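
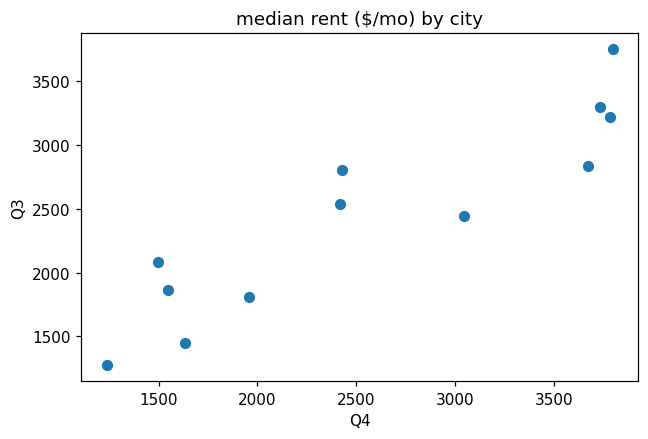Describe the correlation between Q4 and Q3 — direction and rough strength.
Points are positively correlated; strong (|r| ≈ 0.9).

positive, strong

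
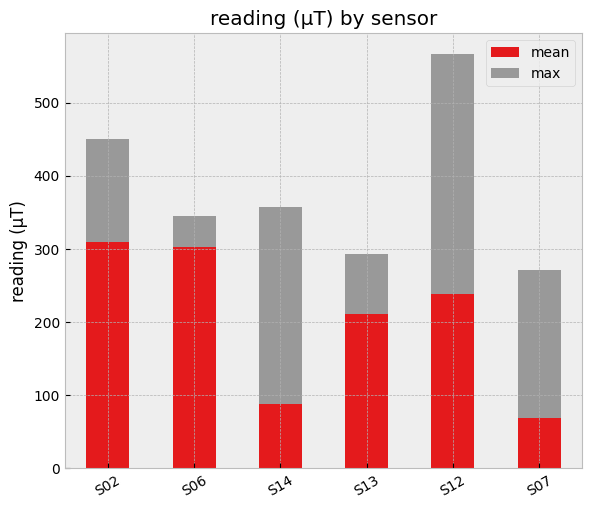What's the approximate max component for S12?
max top ≈ 550, bottom ≈ 250; segment ≈ 300.

≈ 300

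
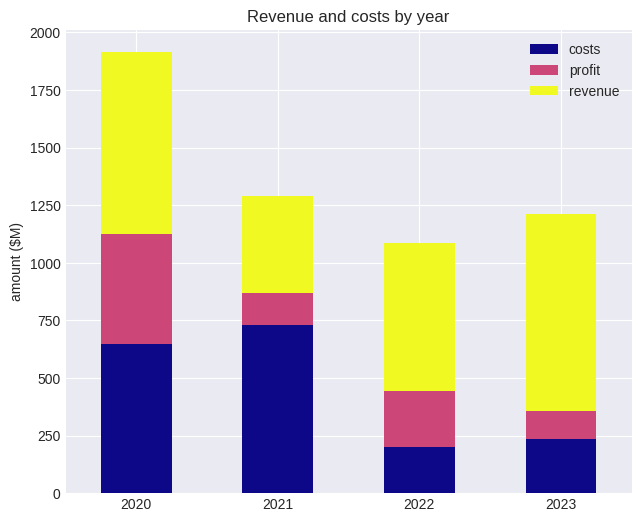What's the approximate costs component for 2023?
≈ 200

costs top ≈ 200, bottom ≈ 0; segment ≈ 200.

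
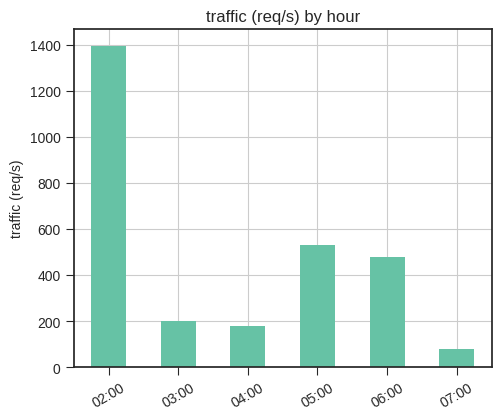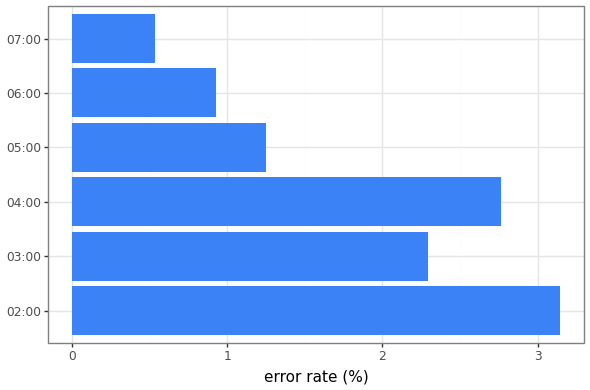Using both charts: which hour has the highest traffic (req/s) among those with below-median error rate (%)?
Chart 2 median error rate (%) ≈ 2; below-median hours: 05:00, 06:00, 07:00. Among those, 05:00 has the highest traffic (req/s) (≈ 600).

05:00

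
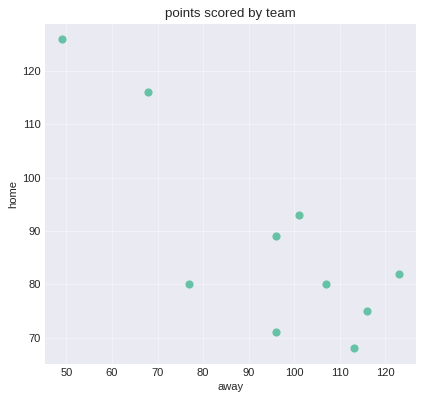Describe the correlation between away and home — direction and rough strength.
negative, strong

Points are negatively correlated; strong (|r| ≈ 0.8).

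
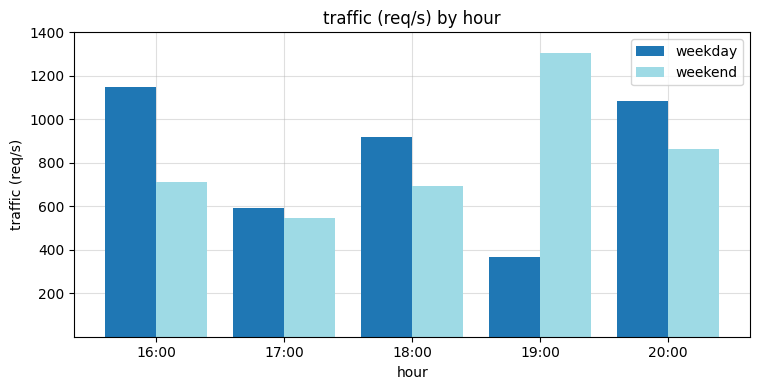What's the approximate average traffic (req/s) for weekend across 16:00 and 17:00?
(800 + 600) / 2 ≈ 700.

≈ 700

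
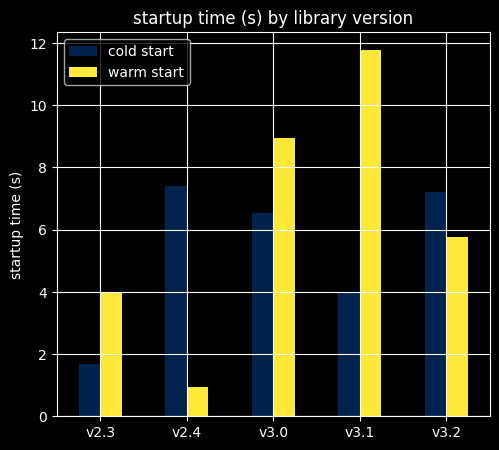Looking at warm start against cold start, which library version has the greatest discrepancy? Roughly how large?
v3.1, ≈ 8 s

v3.1: warm start ≈ 12, cold start ≈ 4 → gap ≈ 8. Next-largest (v2.4) is only ≈ 6.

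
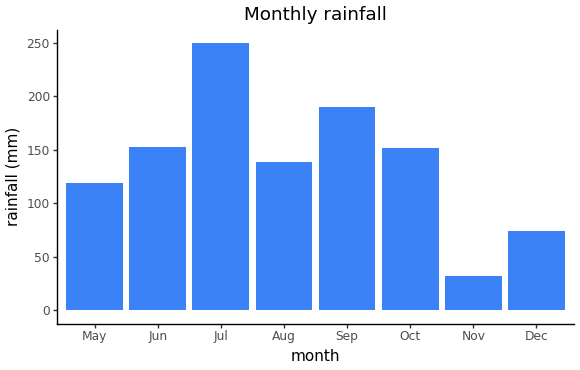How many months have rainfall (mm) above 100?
Above 100: May, Jun, Jul, Aug, Sep, Oct.

6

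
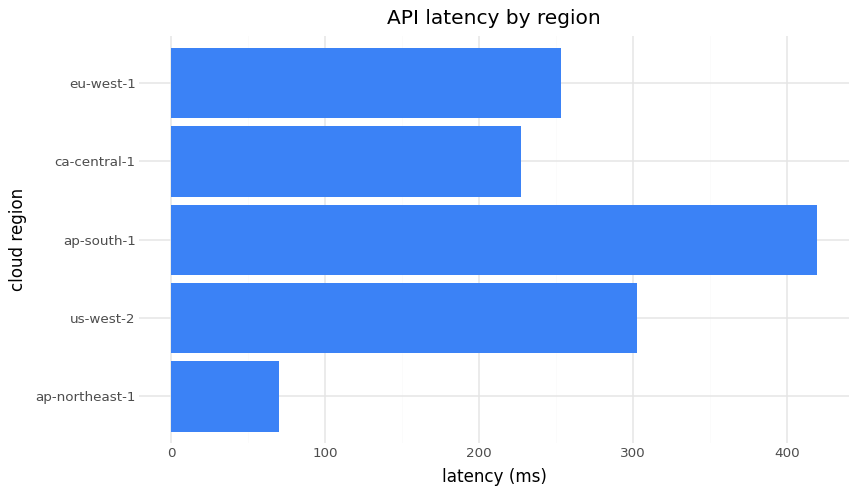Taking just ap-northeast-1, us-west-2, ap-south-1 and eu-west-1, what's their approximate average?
≈ 250

(50 + 300 + 400 + 250) / 4 ≈ 250.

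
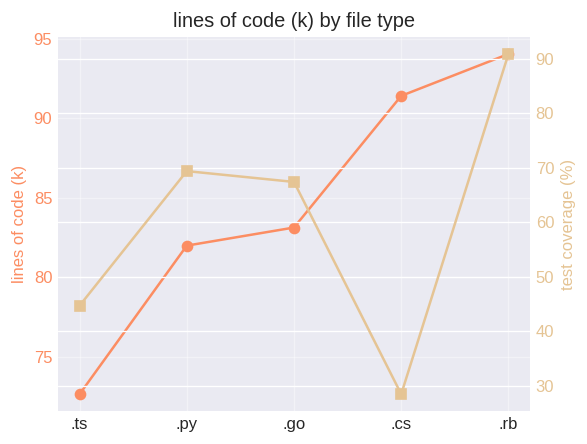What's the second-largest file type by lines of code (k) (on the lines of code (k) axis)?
.cs

Top 3 (on the lines of code (k) axis): .rb ≈ 94, .cs ≈ 92, .go ≈ 84.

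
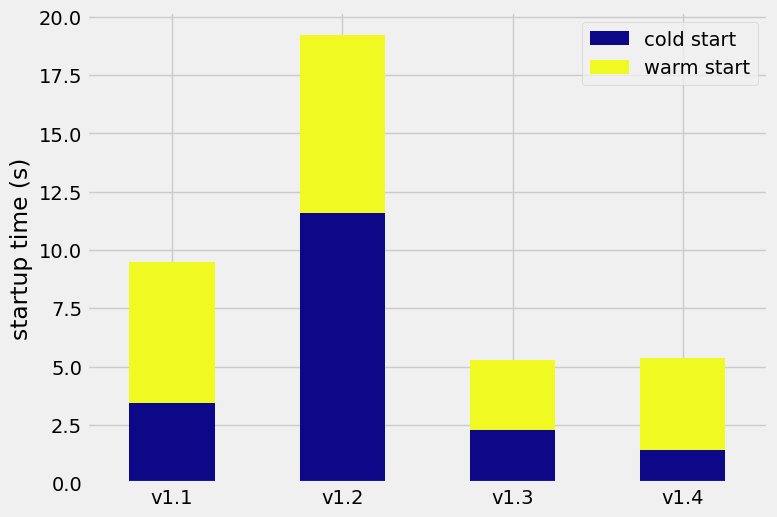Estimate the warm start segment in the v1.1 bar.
≈ 6

warm start top ≈ 10, bottom ≈ 4; segment ≈ 6.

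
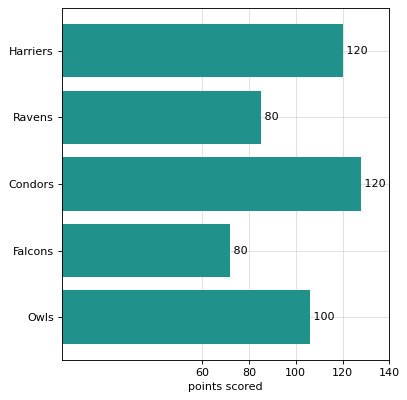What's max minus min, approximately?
Max Condors ≈ 120, min Falcons ≈ 80; range ≈ 40.

≈ 40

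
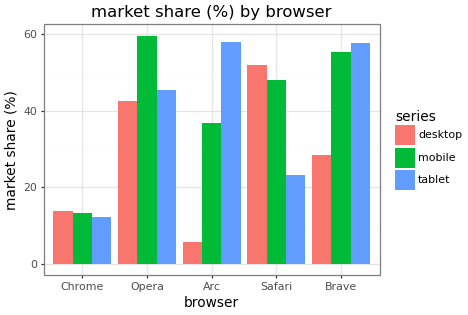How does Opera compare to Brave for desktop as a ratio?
Opera ≈ 45, Brave ≈ 30; 45/30 ≈ 1.5.

≈ 1.5×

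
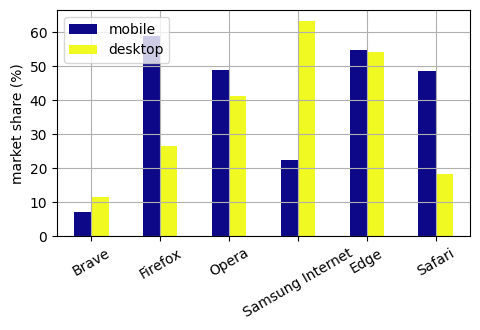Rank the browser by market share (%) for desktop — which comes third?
Top 4 for desktop: Samsung Internet ≈ 60, Edge ≈ 50, Opera ≈ 40, Firefox ≈ 30.

Opera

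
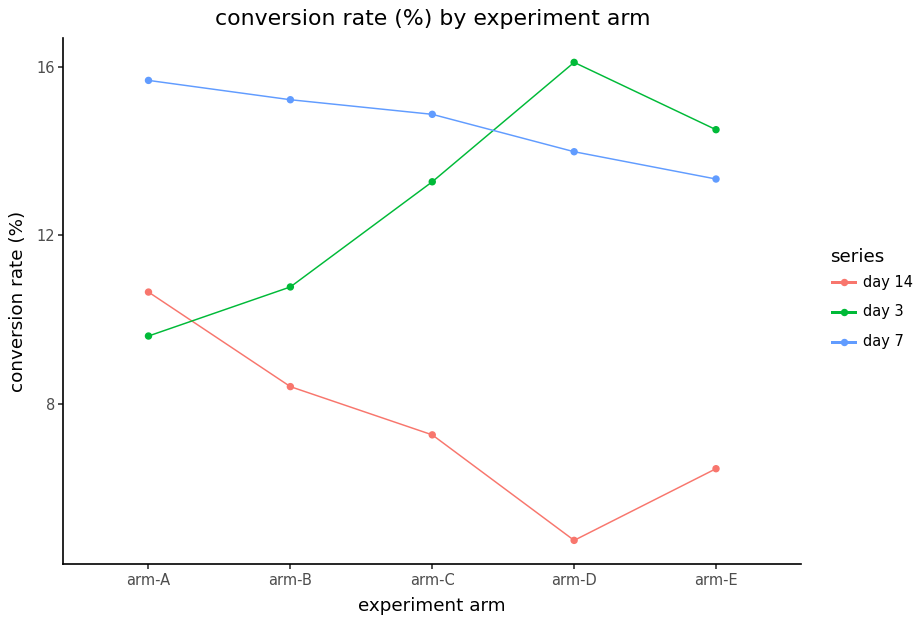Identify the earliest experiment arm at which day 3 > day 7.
arm-C: day 3 ≈ 13 vs day 7 ≈ 15 (not yet); arm-D: day 3 ≈ 16 vs day 7 ≈ 14 (first crossover).

arm-D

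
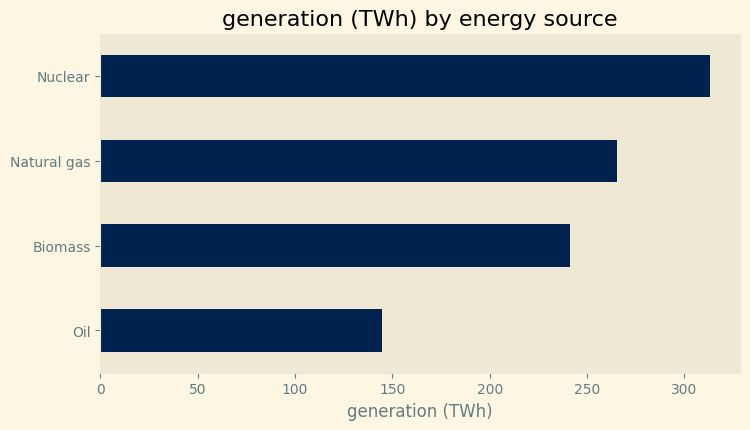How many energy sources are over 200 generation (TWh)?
3

Above 200: Biomass, Natural gas, Nuclear.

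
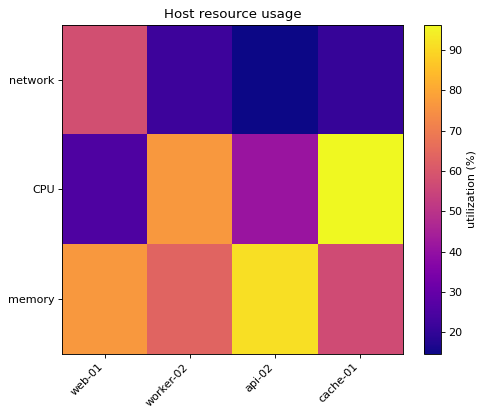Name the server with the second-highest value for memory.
Top 3 for memory: api-02 ≈ 90, web-01 ≈ 80, worker-02 ≈ 60.

web-01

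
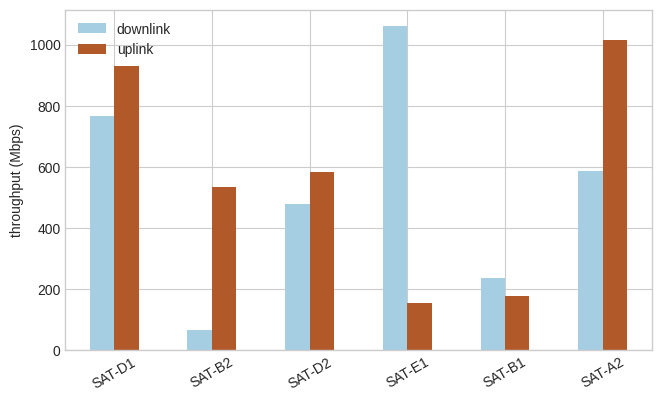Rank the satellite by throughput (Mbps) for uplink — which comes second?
Top 3 for uplink: SAT-A2 ≈ 1000, SAT-D1 ≈ 900, SAT-D2 ≈ 600.

SAT-D1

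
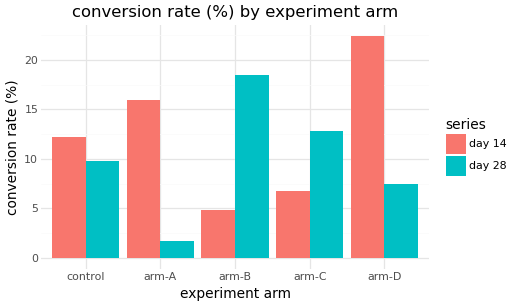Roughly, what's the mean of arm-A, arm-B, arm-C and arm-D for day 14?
≈ 12

(16 + 4 + 6 + 22) / 4 ≈ 12.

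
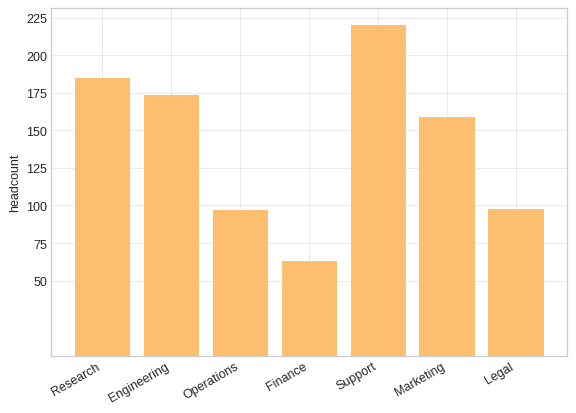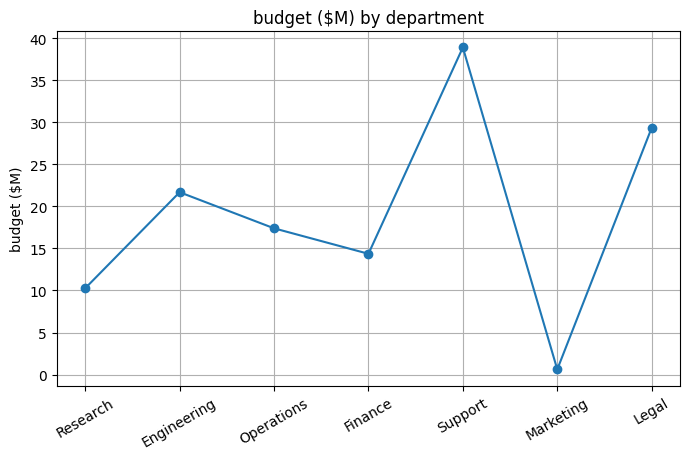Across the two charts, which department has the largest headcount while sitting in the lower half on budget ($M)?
Chart 2 median budget ($M) ≈ 15; below-median departments: Research, Finance, Marketing. Among those, Research has the highest headcount (≈ 175).

Research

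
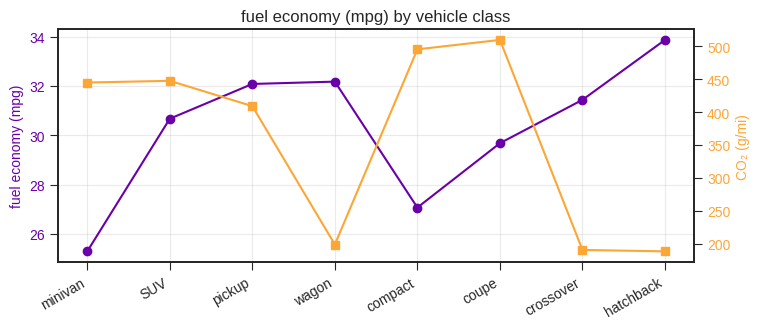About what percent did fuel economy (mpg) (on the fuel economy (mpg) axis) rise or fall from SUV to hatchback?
≈ +9.7%

SUV ≈ 31, hatchback ≈ 34; (34 − 31) / 31 ≈ +9.7%.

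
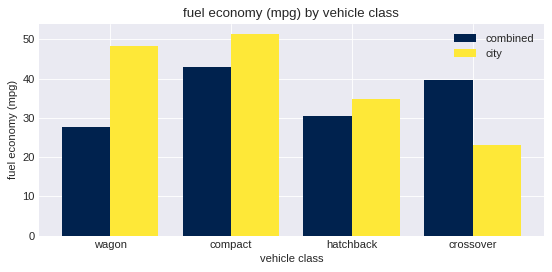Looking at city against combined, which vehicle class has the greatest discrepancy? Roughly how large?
wagon, ≈ 20 mpg

wagon: city ≈ 50, combined ≈ 30 → gap ≈ 20. Next-largest (crossover) is only ≈ 15.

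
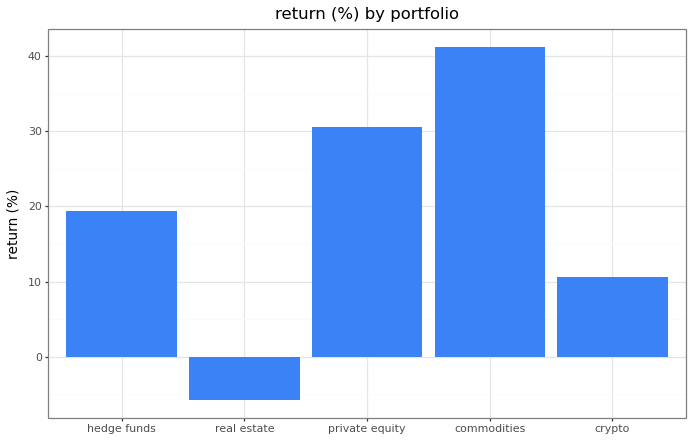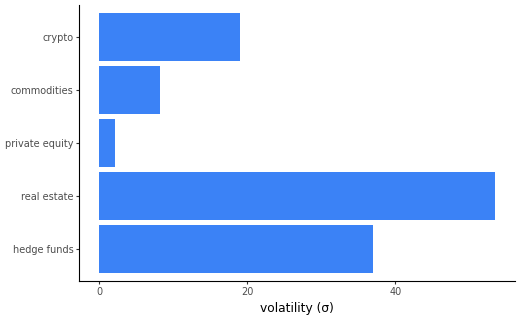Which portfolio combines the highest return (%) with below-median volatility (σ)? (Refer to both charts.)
Chart 2 median volatility (σ) ≈ 20; below-median portfolios: private equity, commodities. Among those, commodities has the highest return (%) (≈ 40).

commodities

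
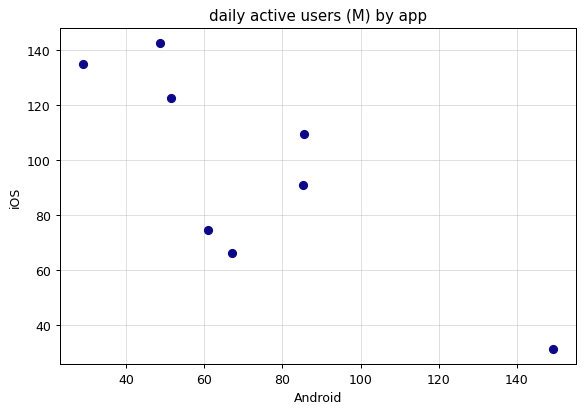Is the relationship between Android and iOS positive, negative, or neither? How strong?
Points are negatively correlated; strong (|r| ≈ 0.8).

negative, strong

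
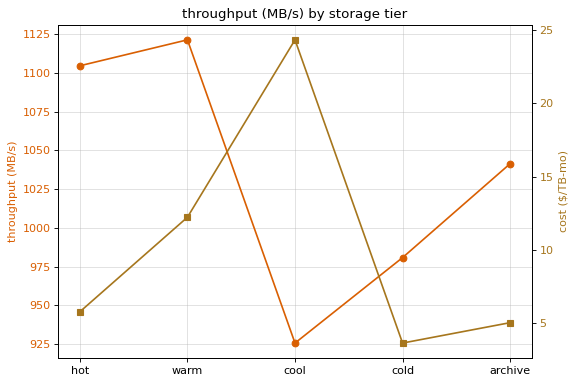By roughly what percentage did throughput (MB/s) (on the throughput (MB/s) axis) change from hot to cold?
hot ≈ 1100, cold ≈ 980; (980 − 1100) / 1100 ≈ -10.9%.

≈ -10.9%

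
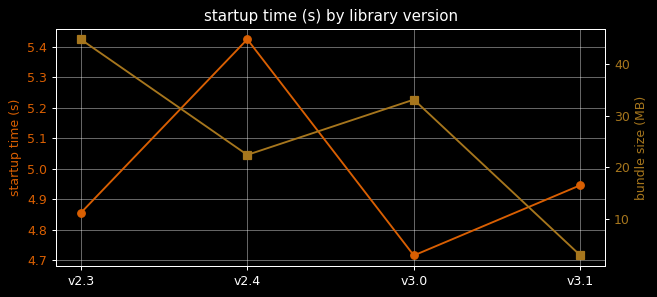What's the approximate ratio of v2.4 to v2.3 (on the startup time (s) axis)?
v2.4 ≈ 5.4, v2.3 ≈ 4.9; 5.4/4.9 ≈ 1.1.

≈ 1.1×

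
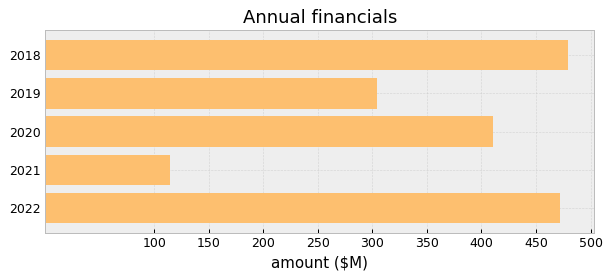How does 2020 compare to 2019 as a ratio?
≈ 1.33×

2020 ≈ 400, 2019 ≈ 300; 400/300 ≈ 1.33.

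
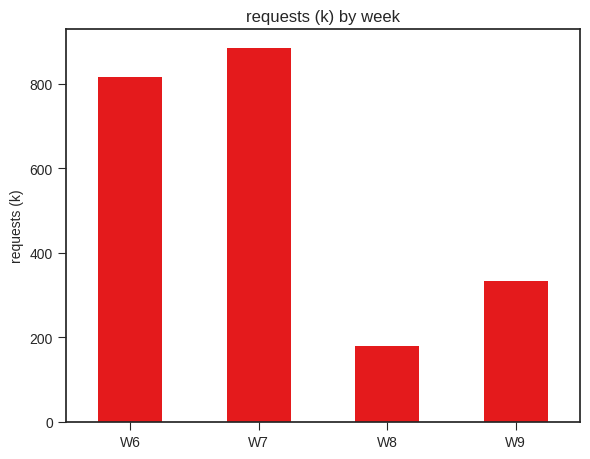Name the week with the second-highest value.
Top 3: W7 ≈ 900, W6 ≈ 800, W9 ≈ 300.

W6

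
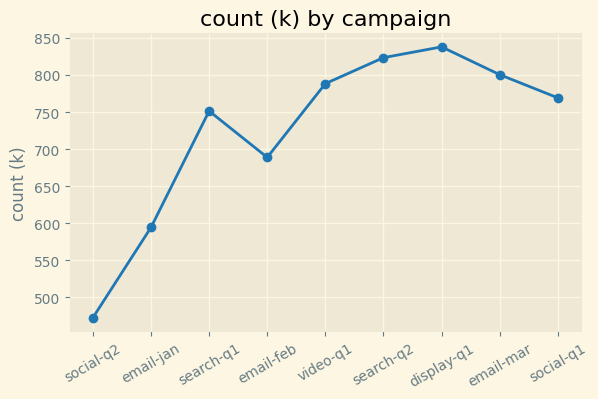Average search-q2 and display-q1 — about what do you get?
≈ 825

(800 + 850) / 2 ≈ 825.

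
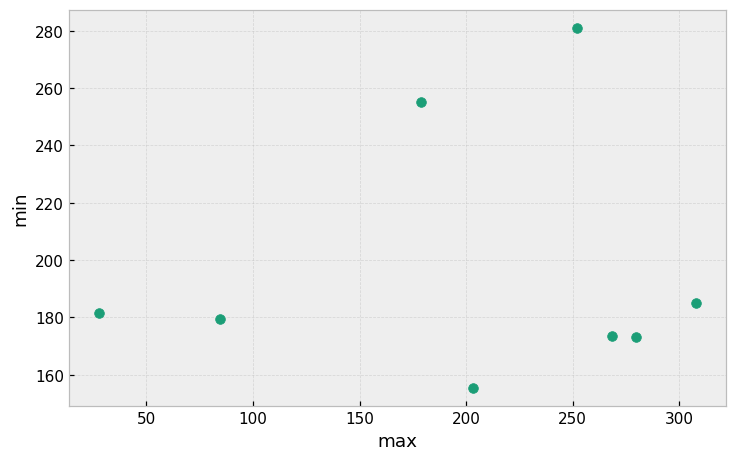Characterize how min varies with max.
no clear correlation

Points are roughly uncorrelated; weak (|r| ≈ 0.1).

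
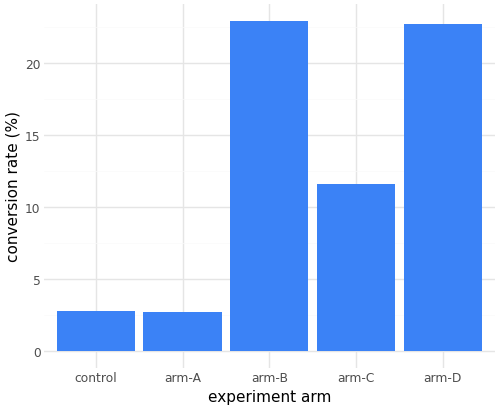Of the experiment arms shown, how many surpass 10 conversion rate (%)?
Above 10: arm-B, arm-C, arm-D.

3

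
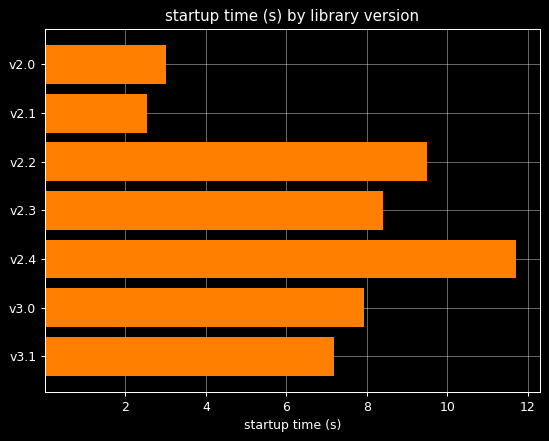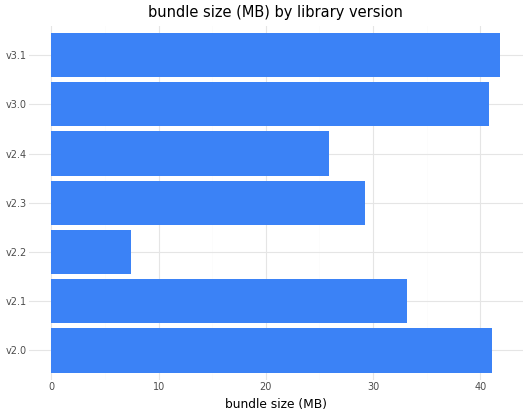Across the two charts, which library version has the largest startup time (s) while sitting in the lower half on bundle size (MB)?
Chart 2 median bundle size (MB) ≈ 35; below-median library versions: v2.2, v2.3, v2.4. Among those, v2.4 has the highest startup time (s) (≈ 12).

v2.4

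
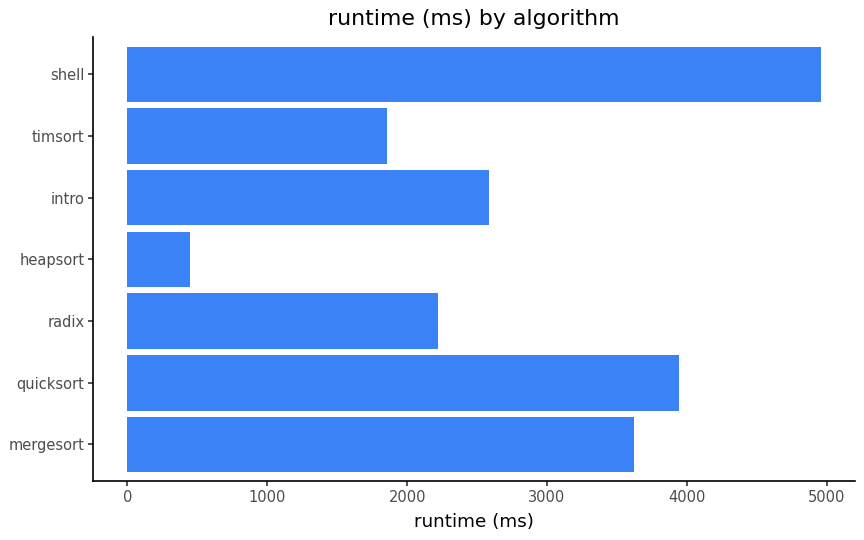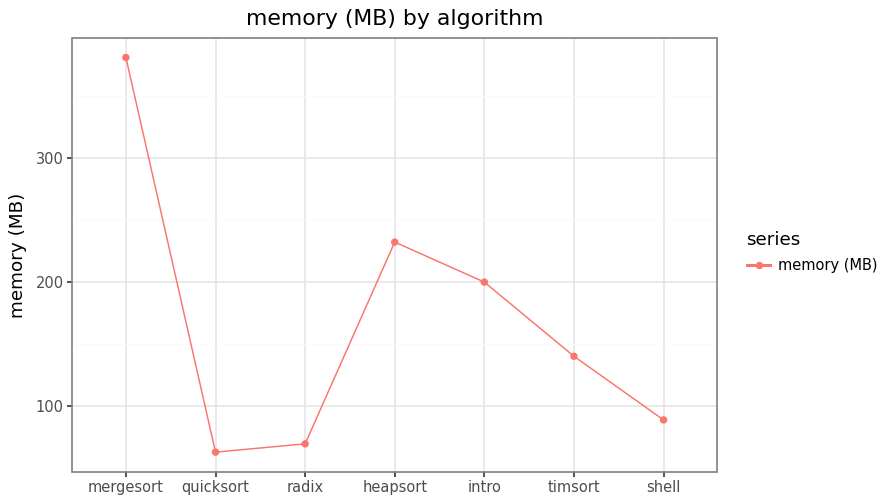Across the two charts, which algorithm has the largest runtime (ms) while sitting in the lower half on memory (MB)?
shell

Chart 2 median memory (MB) ≈ 150; below-median algorithms: quicksort, radix, shell. Among those, shell has the highest runtime (ms) (≈ 5000).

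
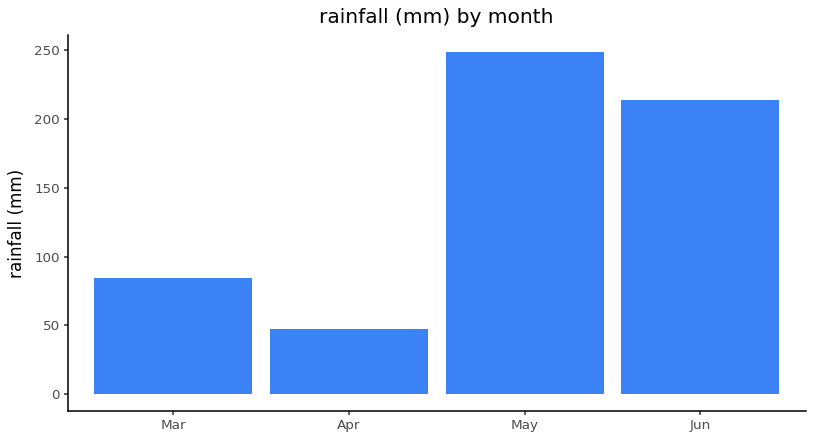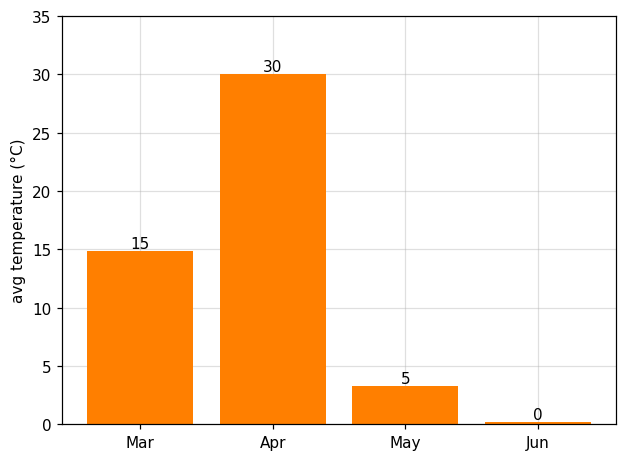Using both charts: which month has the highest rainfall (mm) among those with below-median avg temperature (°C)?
May

Chart 2 median avg temperature (°C) ≈ 10; below-median months: May, Jun. Among those, May has the highest rainfall (mm) (≈ 250).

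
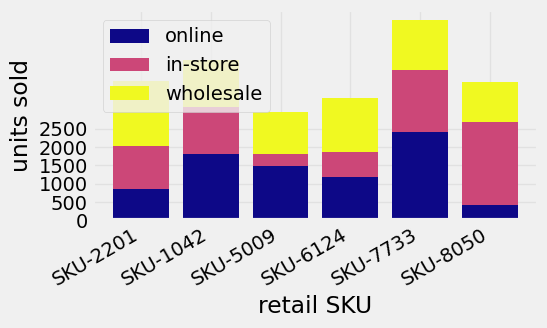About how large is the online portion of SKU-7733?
≈ 2500

online top ≈ 2500, bottom ≈ 0; segment ≈ 2500.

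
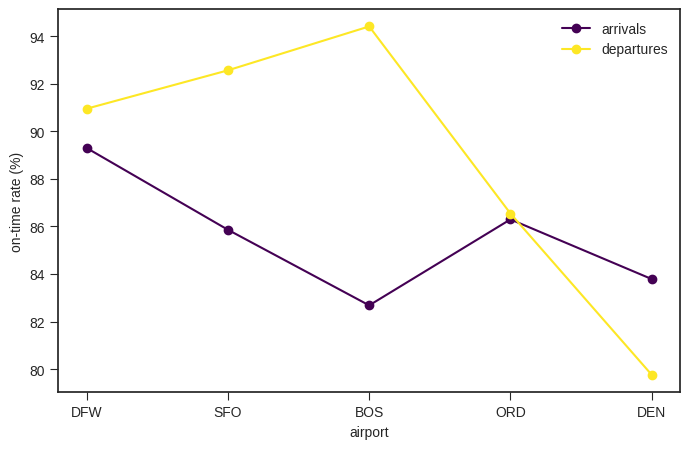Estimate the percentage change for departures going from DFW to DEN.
≈ -11.1%

DFW ≈ 90, DEN ≈ 80; (80 − 90) / 90 ≈ -11.1%.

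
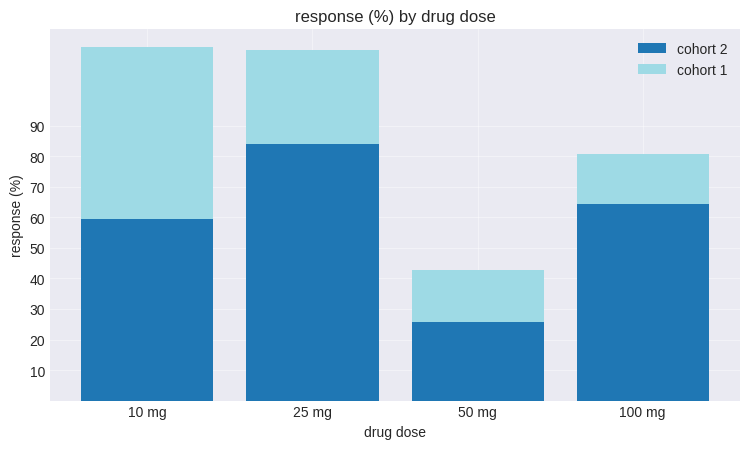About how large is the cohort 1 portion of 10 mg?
cohort 1 top ≈ 120, bottom ≈ 60; segment ≈ 60.

≈ 60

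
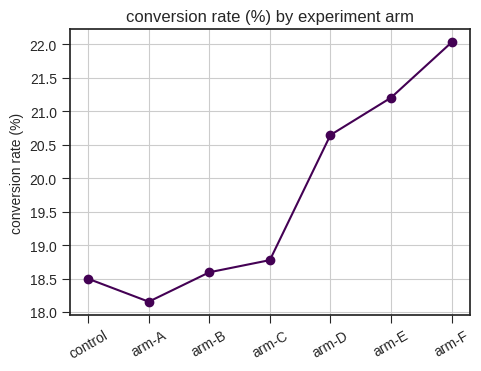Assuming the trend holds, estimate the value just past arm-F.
≈ 22.75

Last three: 20.5, 21.0, 22.0 → slope ≈ 0.75/step → next ≈ 22.75.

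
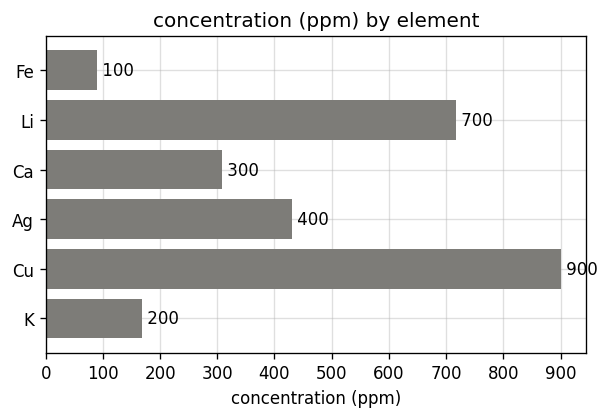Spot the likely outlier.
Cu ≈ 900; the rest sit between ≈ 100 and ≈ 700.

Cu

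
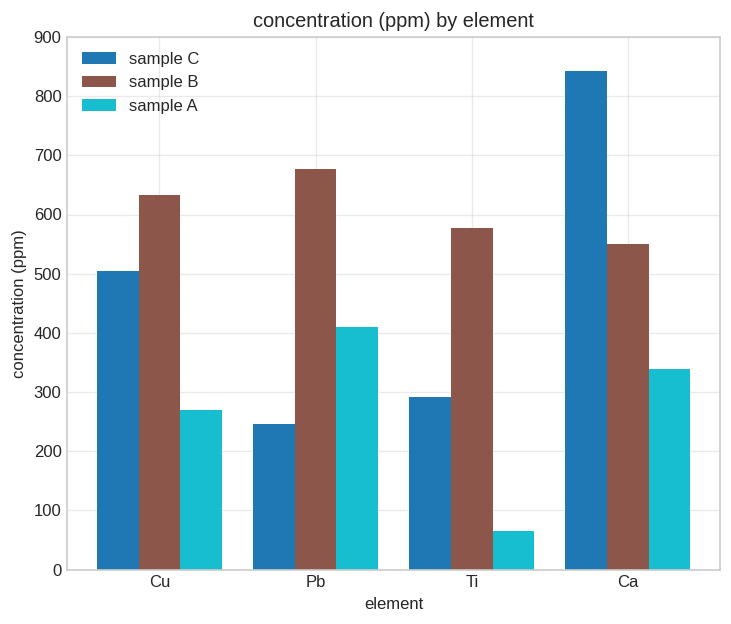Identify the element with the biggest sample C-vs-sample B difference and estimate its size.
Pb: sample C ≈ 200, sample B ≈ 700 → gap ≈ 500. Next-largest (Ca) is only ≈ 200.

Pb, ≈ 500 ppm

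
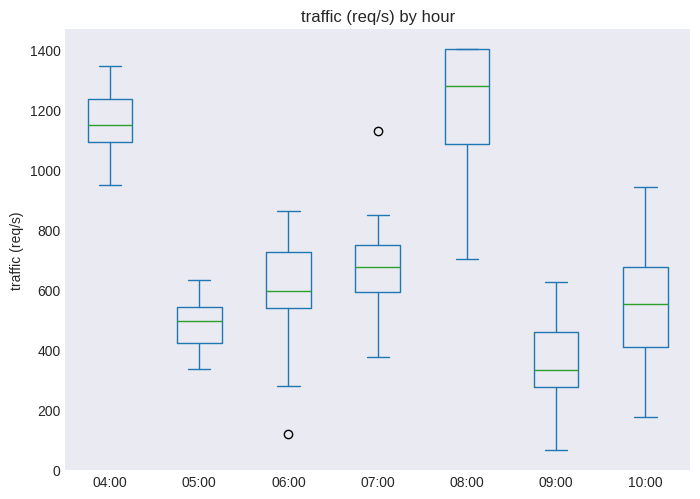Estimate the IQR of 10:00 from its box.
≈ 300

Q3 ≈ 700, Q1 ≈ 400; IQR ≈ 300.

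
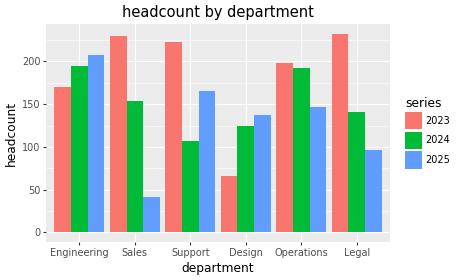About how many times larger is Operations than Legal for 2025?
Operations ≈ 140, Legal ≈ 100; 140/100 ≈ 1.4.

≈ 1.4×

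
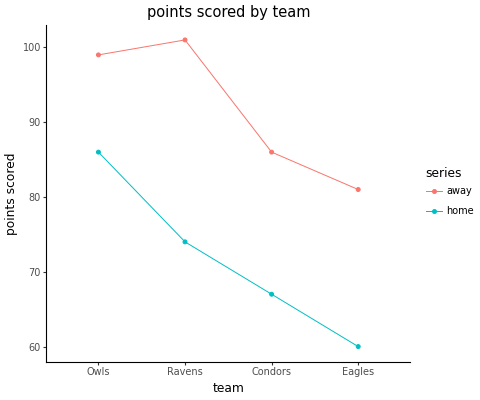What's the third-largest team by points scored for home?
Top 4 for home: Owls ≈ 85, Ravens ≈ 75, Condors ≈ 65, Eagles ≈ 60.

Condors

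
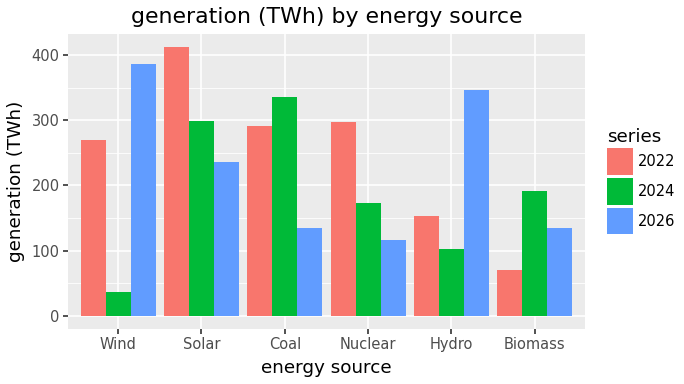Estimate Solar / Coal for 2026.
≈ 1.67×

Solar ≈ 250, Coal ≈ 150; 250/150 ≈ 1.67.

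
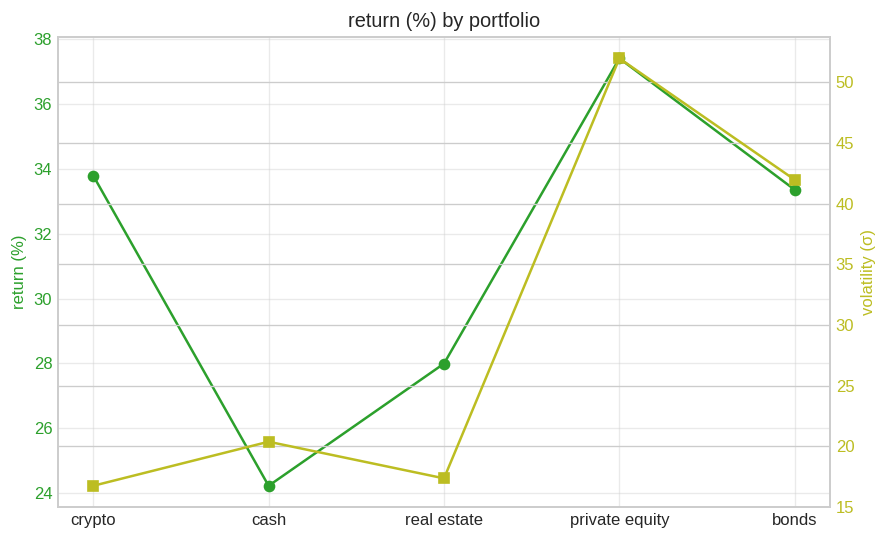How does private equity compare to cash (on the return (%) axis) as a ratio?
private equity ≈ 38, cash ≈ 24; 38/24 ≈ 1.58.

≈ 1.58×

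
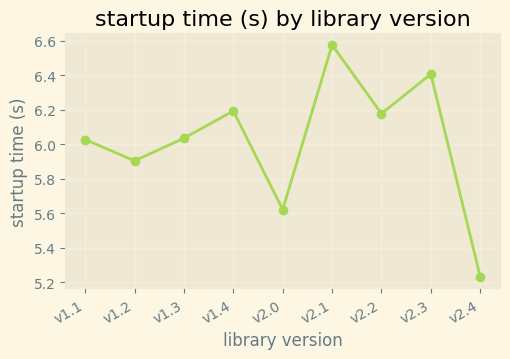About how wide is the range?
≈ 1.4

Max v2.1 ≈ 6.6, min v2.4 ≈ 5.2; range ≈ 1.4.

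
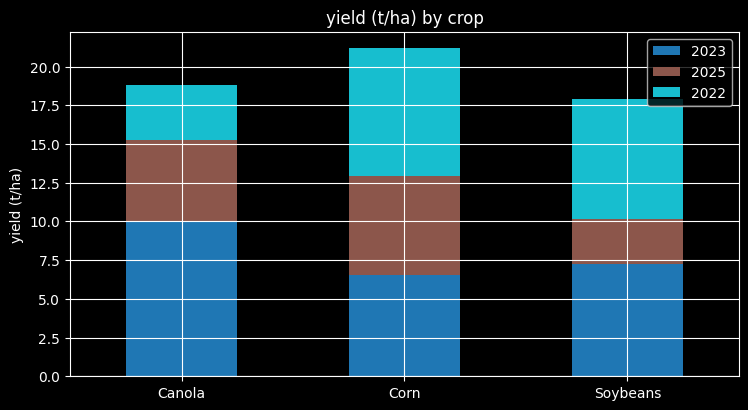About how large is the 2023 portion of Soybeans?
2023 top ≈ 8, bottom ≈ 0; segment ≈ 8.

≈ 8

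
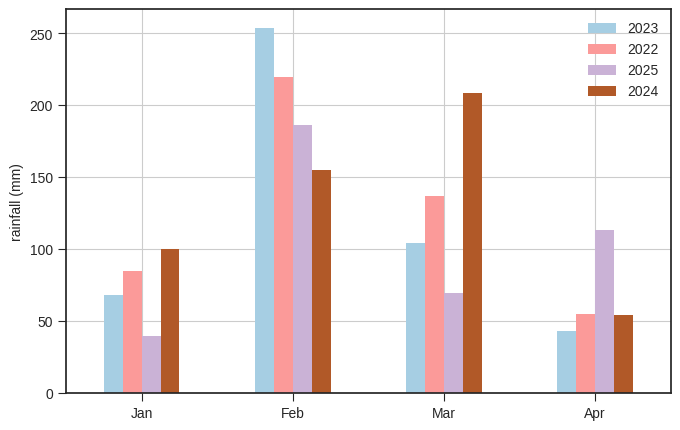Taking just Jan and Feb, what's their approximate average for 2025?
(50 + 175) / 2 ≈ 112.

≈ 112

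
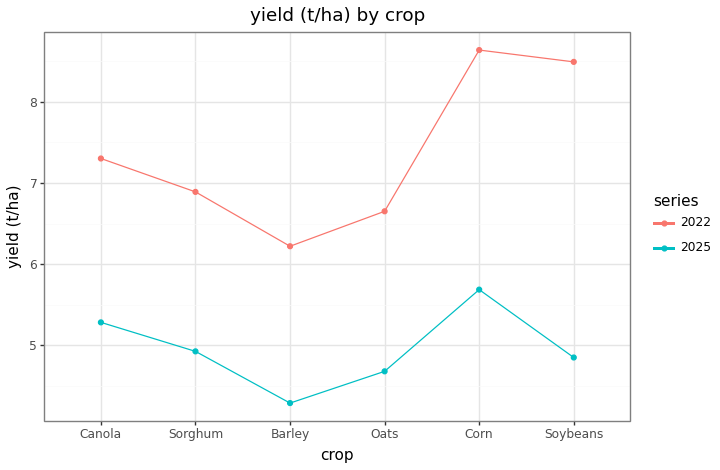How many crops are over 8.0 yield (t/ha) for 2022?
Above 8.0: Corn, Soybeans.

2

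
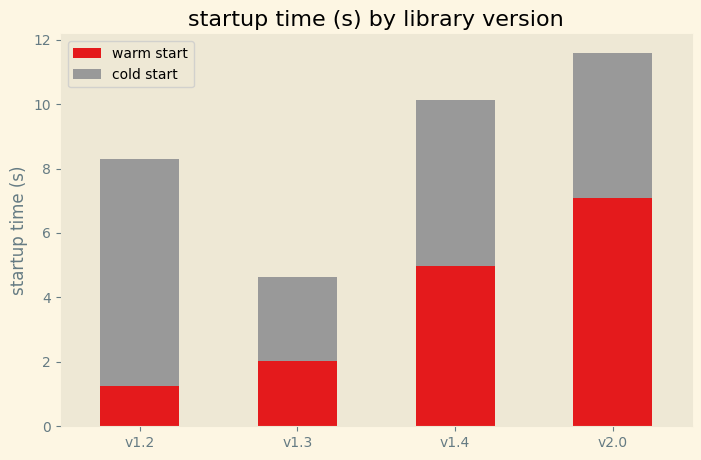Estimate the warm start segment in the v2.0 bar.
≈ 7

warm start top ≈ 7, bottom ≈ 0; segment ≈ 7.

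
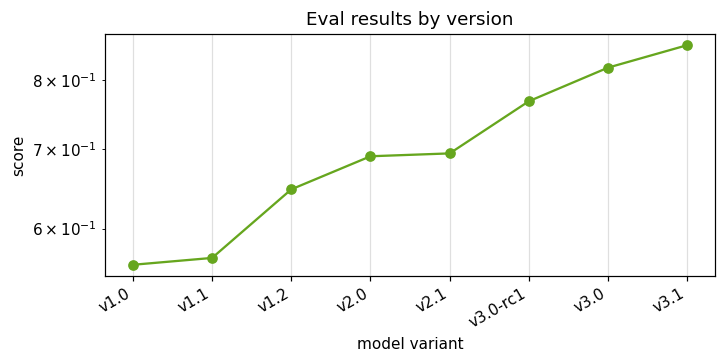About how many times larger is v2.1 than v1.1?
v2.1 ≈ 0.70, v1.1 ≈ 0.55; 0.70/0.55 ≈ 1.27.

≈ 1.27×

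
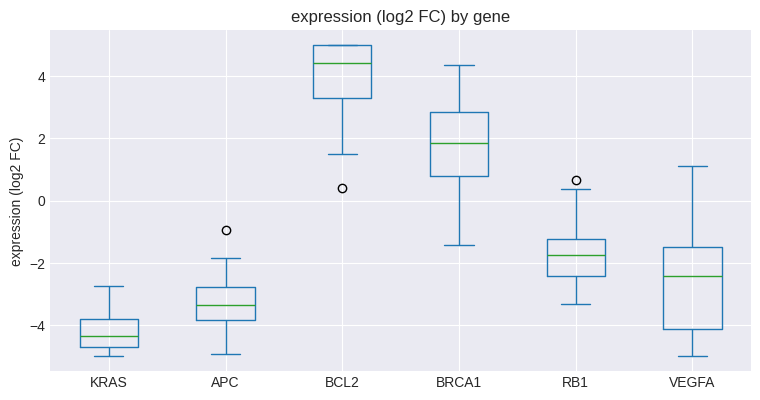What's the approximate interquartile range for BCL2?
Q3 ≈ 5, Q1 ≈ 3; IQR ≈ 2.

≈ 2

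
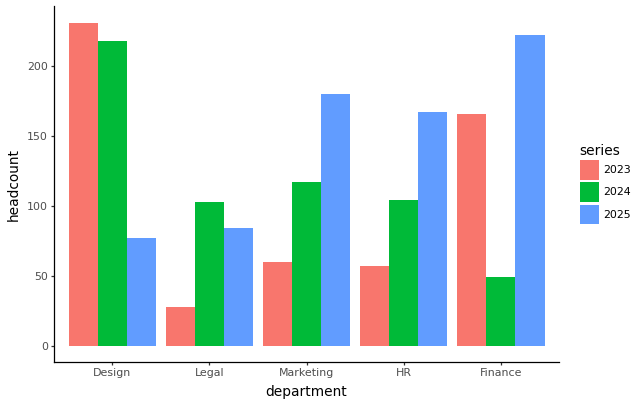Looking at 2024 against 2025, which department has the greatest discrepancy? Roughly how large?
Finance, ≈ 180

Finance: 2024 ≈ 40, 2025 ≈ 220 → gap ≈ 180. Next-largest (Design) is only ≈ 140.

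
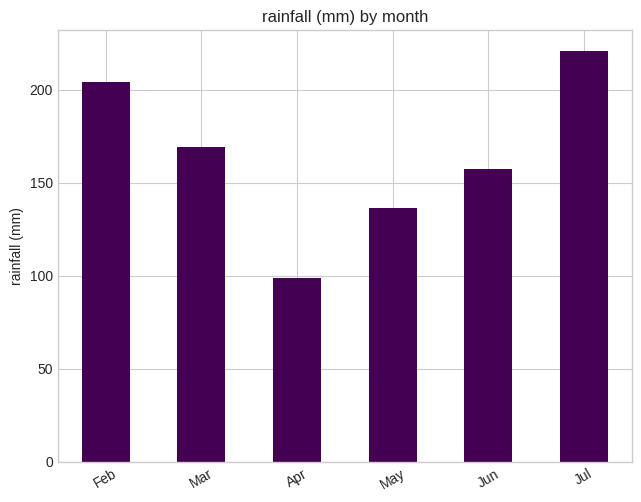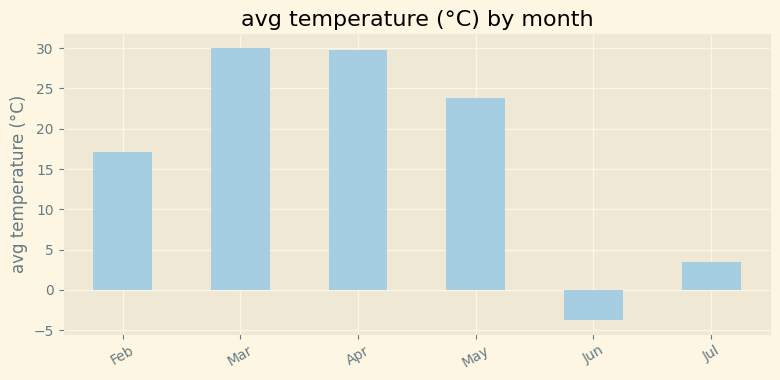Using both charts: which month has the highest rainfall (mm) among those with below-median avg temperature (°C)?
Jul

Chart 2 median avg temperature (°C) ≈ 20; below-median months: Feb, Jun, Jul. Among those, Jul has the highest rainfall (mm) (≈ 225).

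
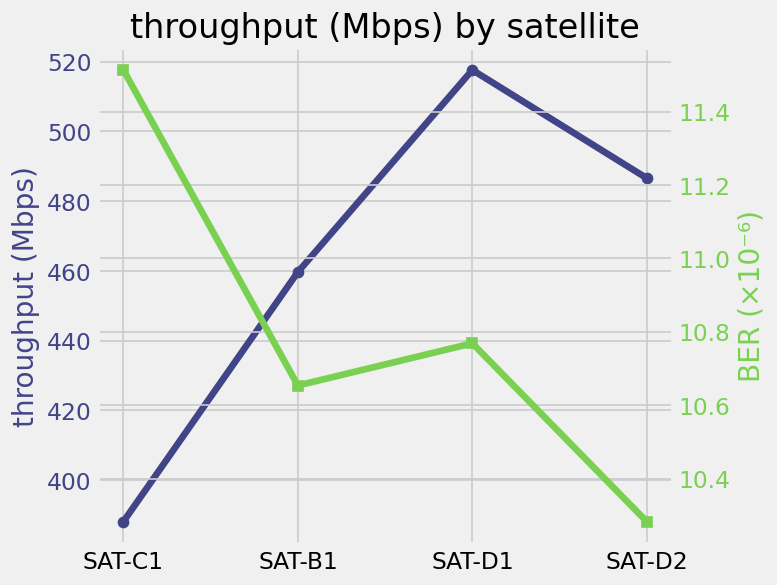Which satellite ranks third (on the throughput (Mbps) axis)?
Top 4 (on the throughput (Mbps) axis): SAT-D1 ≈ 520, SAT-D2 ≈ 480, SAT-B1 ≈ 460, SAT-C1 ≈ 380.

SAT-B1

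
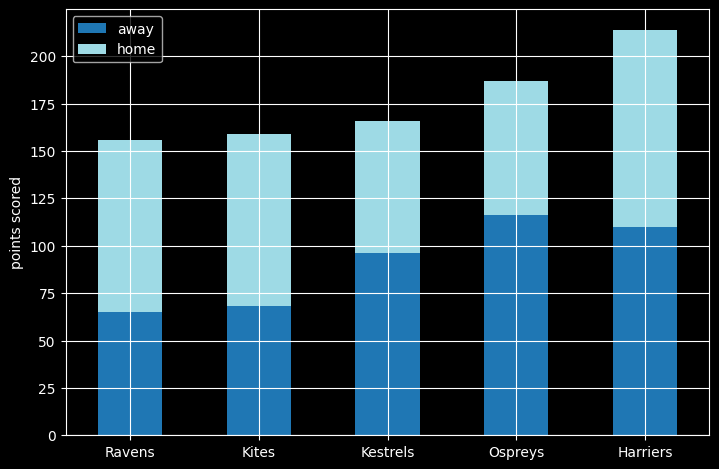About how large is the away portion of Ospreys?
≈ 120

away top ≈ 120, bottom ≈ 0; segment ≈ 120.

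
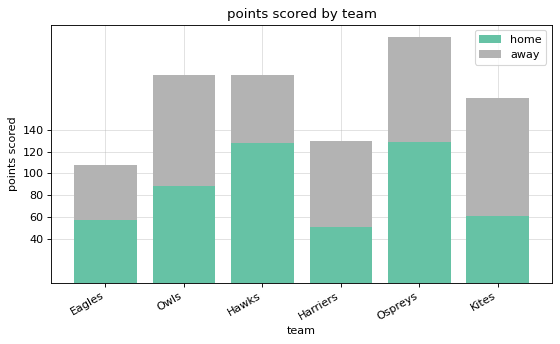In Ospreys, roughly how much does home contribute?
home top ≈ 120, bottom ≈ 0; segment ≈ 120.

≈ 120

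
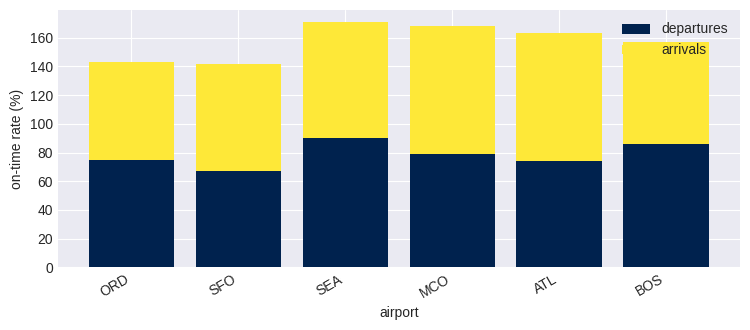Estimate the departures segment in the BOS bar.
departures top ≈ 80, bottom ≈ 0; segment ≈ 80.

≈ 80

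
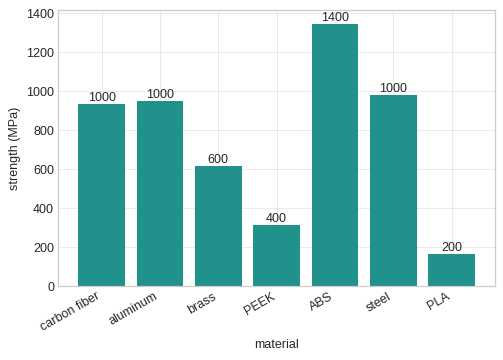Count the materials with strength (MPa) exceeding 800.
4

Above 800: carbon fiber, aluminum, ABS, steel.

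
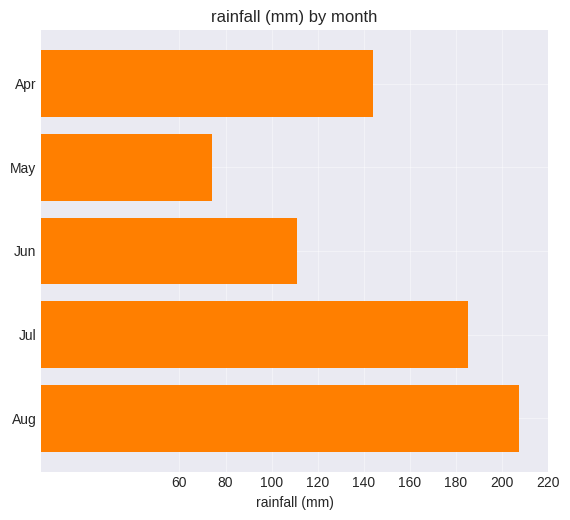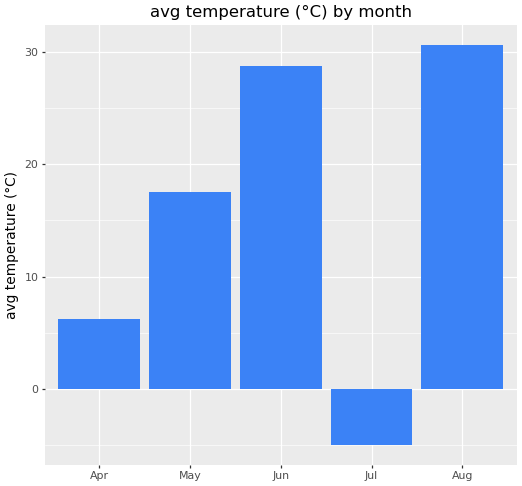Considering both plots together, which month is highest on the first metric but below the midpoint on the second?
Jul

Chart 2 median avg temperature (°C) ≈ 20; below-median months: Apr, Jul. Among those, Jul has the highest rainfall (mm) (≈ 180).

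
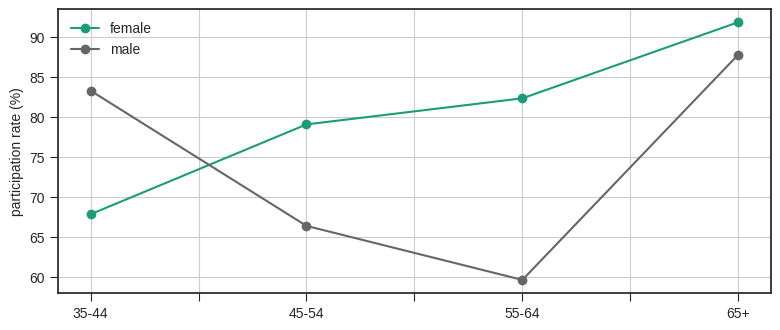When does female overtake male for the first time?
45-54

35-44: female ≈ 70 vs male ≈ 85 (not yet); 45-54: female ≈ 80 vs male ≈ 65 (first crossover).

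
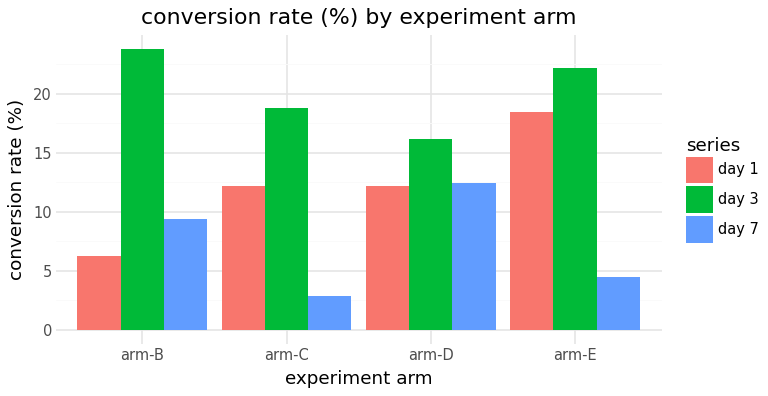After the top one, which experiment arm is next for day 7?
arm-B

Top 3 for day 7: arm-D ≈ 12, arm-B ≈ 10, arm-E ≈ 4.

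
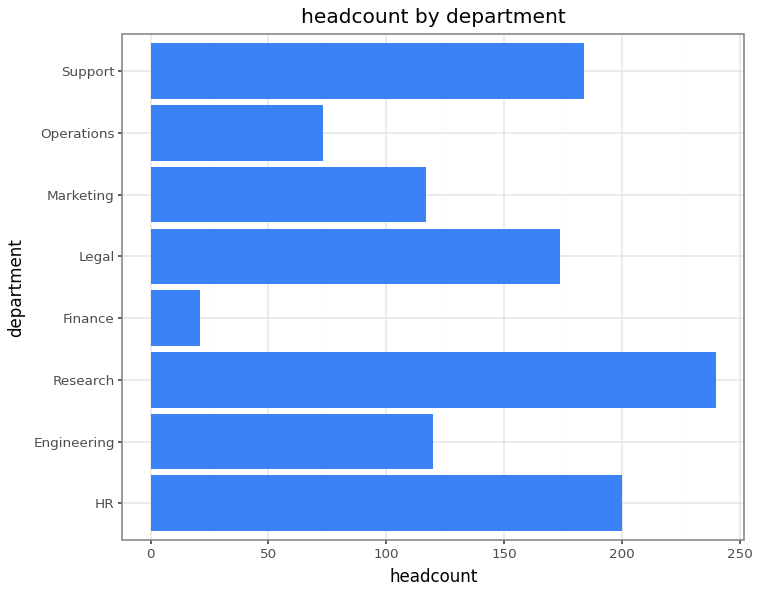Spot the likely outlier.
Finance

Finance ≈ 20; the rest sit between ≈ 80 and ≈ 240.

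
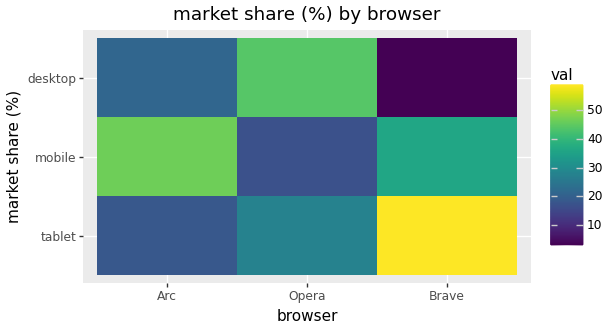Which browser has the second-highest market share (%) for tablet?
Opera

Top 3 for tablet: Brave ≈ 60, Opera ≈ 30, Arc ≈ 20.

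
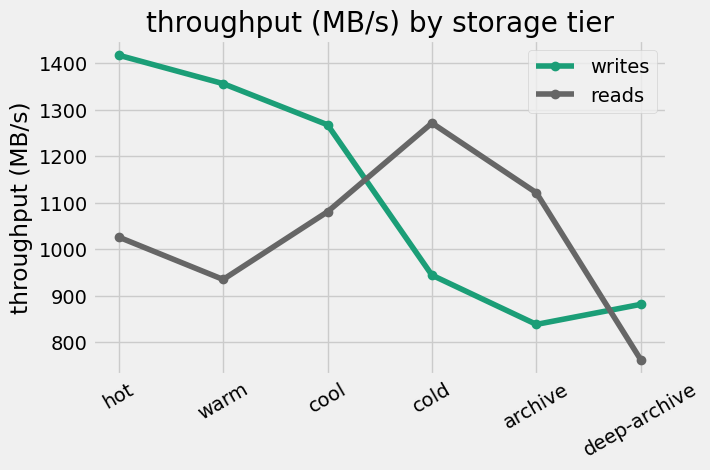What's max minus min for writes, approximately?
Max hot ≈ 1400, min archive ≈ 800; range ≈ 600.

≈ 600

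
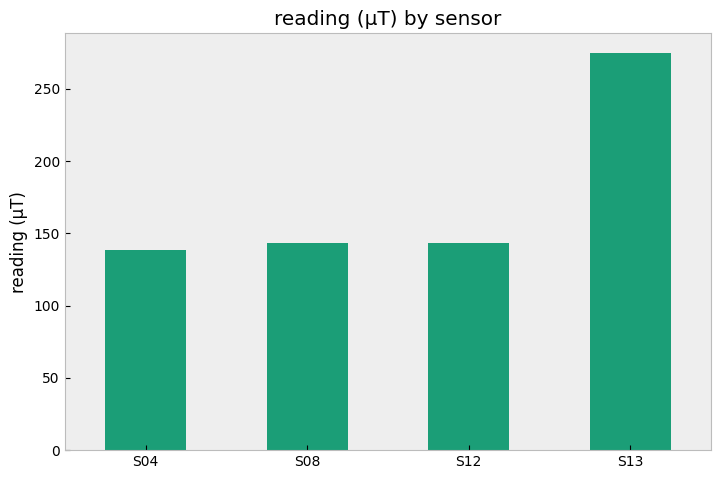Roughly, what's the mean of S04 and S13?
(150 + 275) / 2 ≈ 212.

≈ 212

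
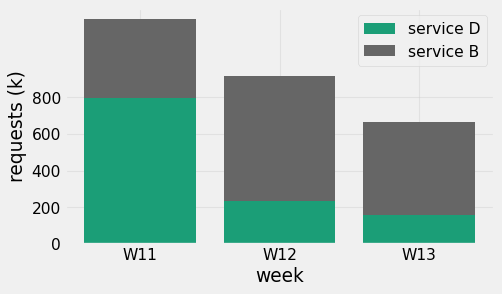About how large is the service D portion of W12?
service D top ≈ 200, bottom ≈ 0; segment ≈ 200.

≈ 200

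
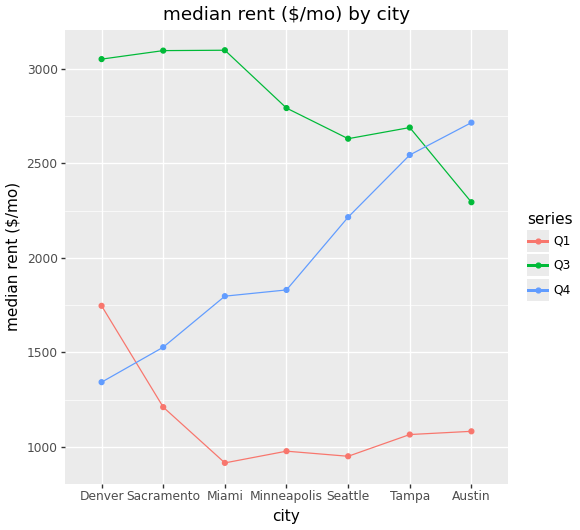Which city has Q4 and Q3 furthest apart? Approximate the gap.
Denver, ≈ 1600 $/mo

Denver: Q4 ≈ 1400, Q3 ≈ 3000 → gap ≈ 1600. Next-largest (Sacramento) is only ≈ 1400.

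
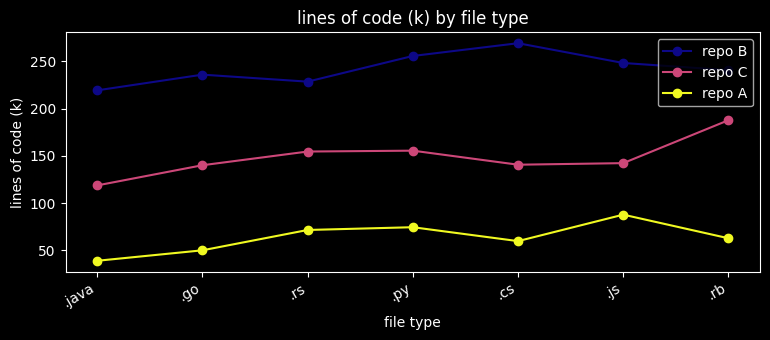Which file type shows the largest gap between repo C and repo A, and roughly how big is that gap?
.rb: repo C ≈ 180, repo A ≈ 60 → gap ≈ 120. Next-largest (.go) is only ≈ 100.

.rb, ≈ 120 k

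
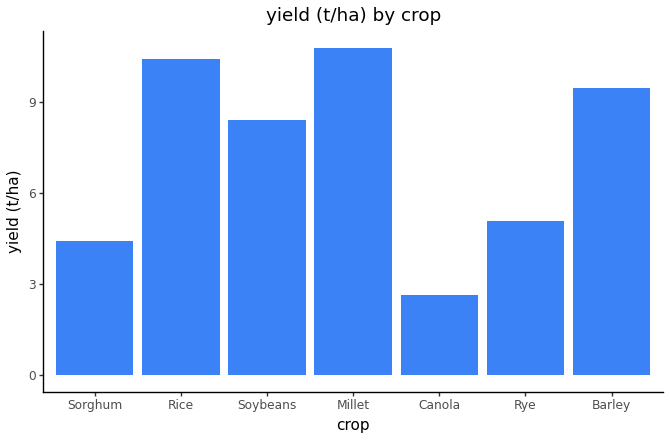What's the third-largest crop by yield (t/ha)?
Top 4: Millet ≈ 11, Rice ≈ 10, Barley ≈ 9, Soybeans ≈ 8.

Barley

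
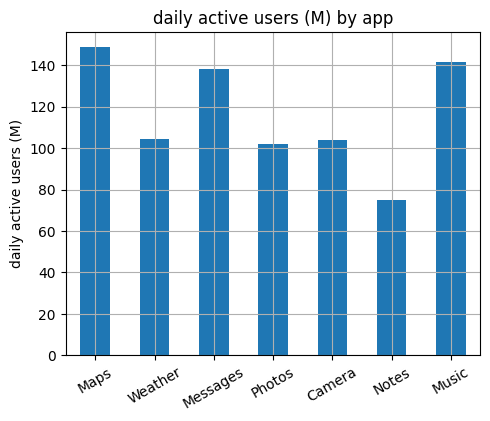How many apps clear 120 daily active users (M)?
Above 120: Maps, Messages, Music.

3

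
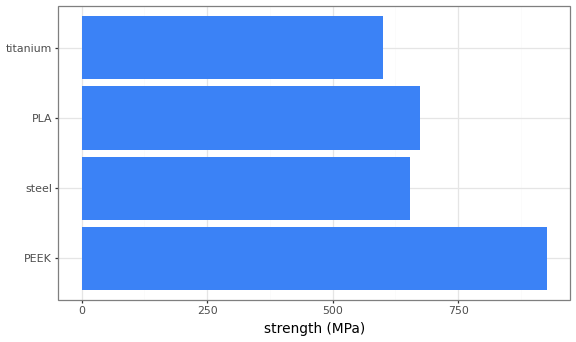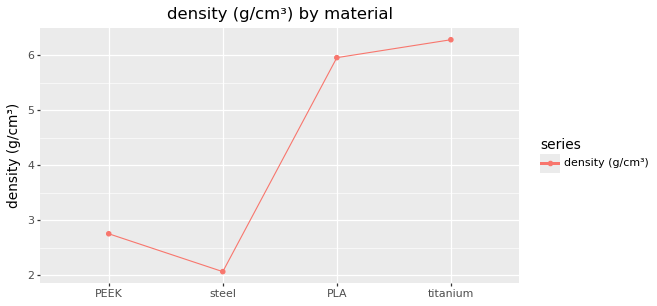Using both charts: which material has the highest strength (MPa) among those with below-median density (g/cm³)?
PEEK

Chart 2 median density (g/cm³) ≈ 4; below-median materials: PEEK, steel. Among those, PEEK has the highest strength (MPa) (≈ 900).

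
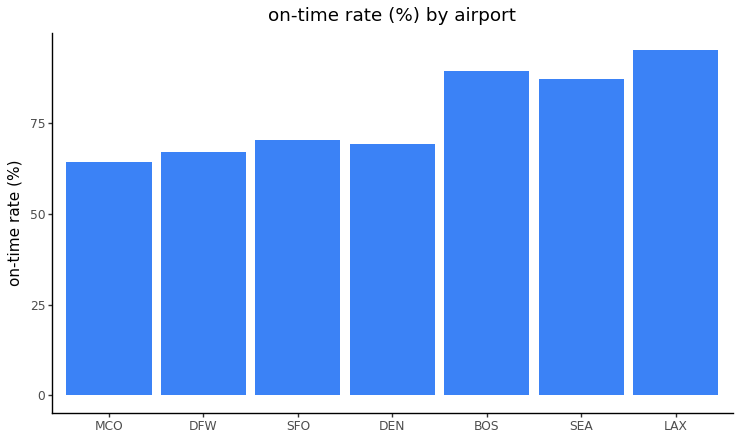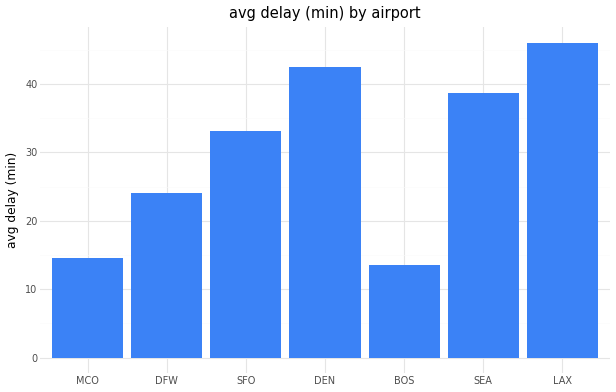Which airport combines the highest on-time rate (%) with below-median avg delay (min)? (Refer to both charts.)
Chart 2 median avg delay (min) ≈ 35; below-median airports: MCO, DFW, BOS. Among those, BOS has the highest on-time rate (%) (≈ 90).

BOS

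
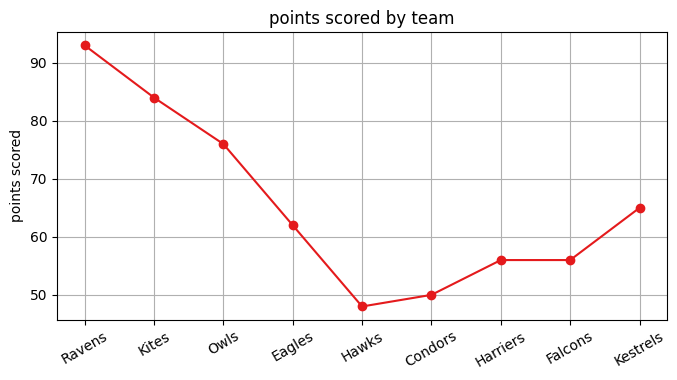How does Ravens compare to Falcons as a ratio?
Ravens ≈ 95, Falcons ≈ 55; 95/55 ≈ 1.73.

≈ 1.73×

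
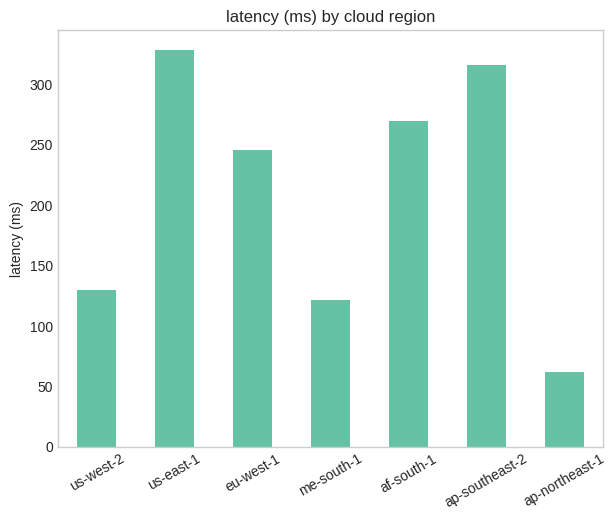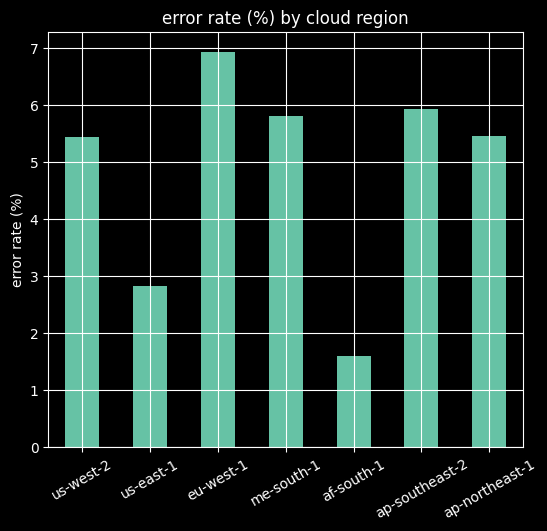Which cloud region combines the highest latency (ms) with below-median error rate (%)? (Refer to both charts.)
Chart 2 median error rate (%) ≈ 5; below-median cloud regions: us-west-2, us-east-1, af-south-1. Among those, us-east-1 has the highest latency (ms) (≈ 350).

us-east-1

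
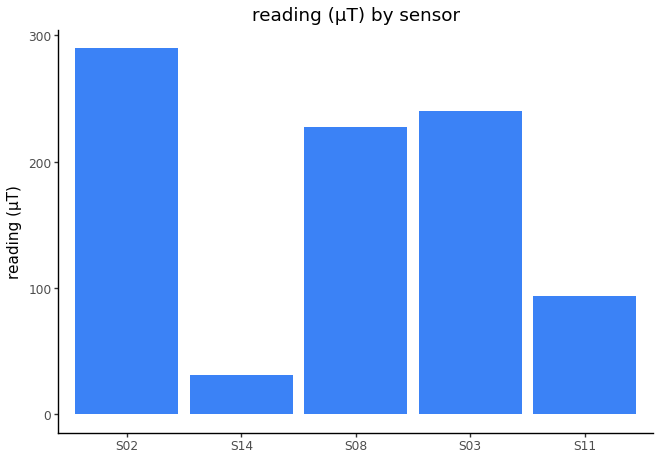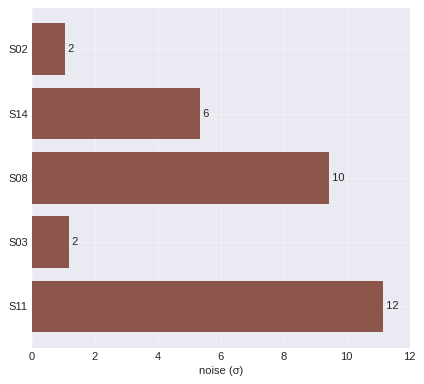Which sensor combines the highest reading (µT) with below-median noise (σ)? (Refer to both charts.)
S02

Chart 2 median noise (σ) ≈ 6; below-median sensors: S02, S03. Among those, S02 has the highest reading (µT) (≈ 300).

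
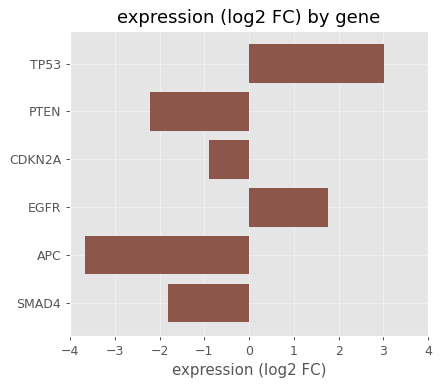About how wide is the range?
≈ 7

Max TP53 ≈ 3, min APC ≈ -4; range ≈ 7.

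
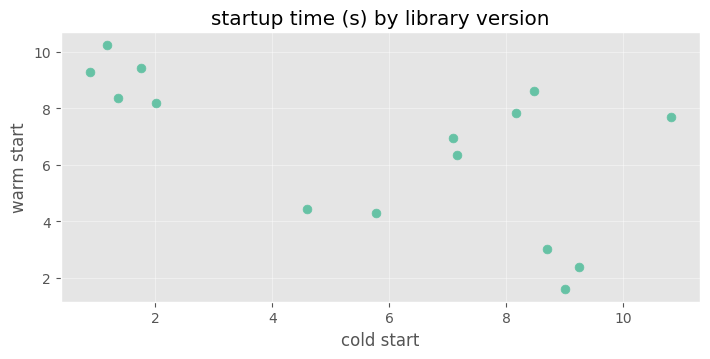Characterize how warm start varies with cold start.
negative, moderate

Points are negatively correlated; moderate (|r| ≈ 0.6).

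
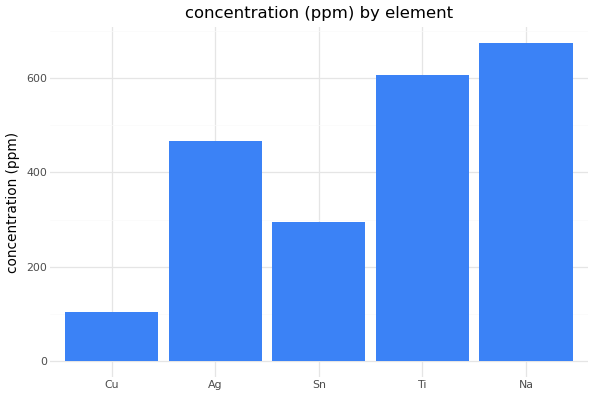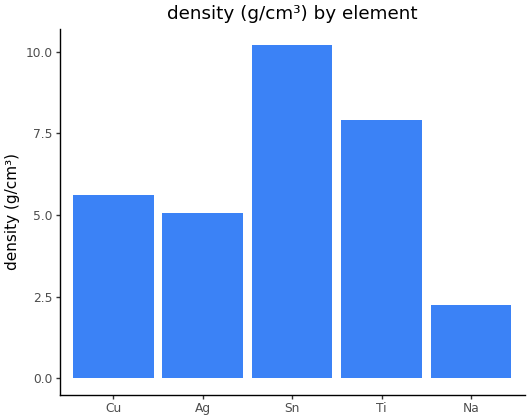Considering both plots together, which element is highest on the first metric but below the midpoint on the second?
Chart 2 median density (g/cm³) ≈ 6; below-median elements: Ag, Na. Among those, Na has the highest concentration (ppm) (≈ 700).

Na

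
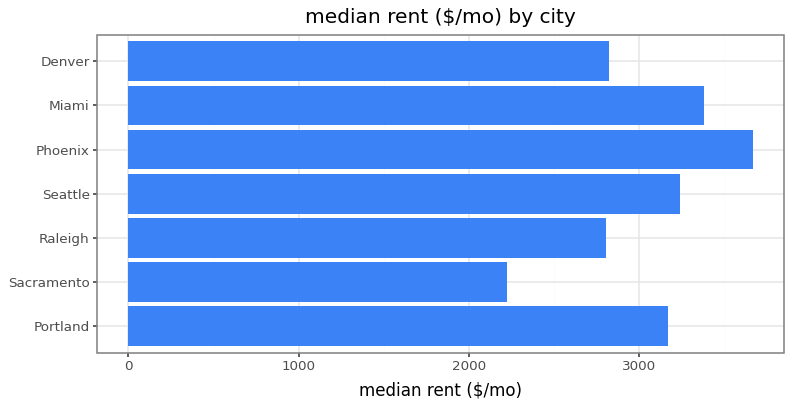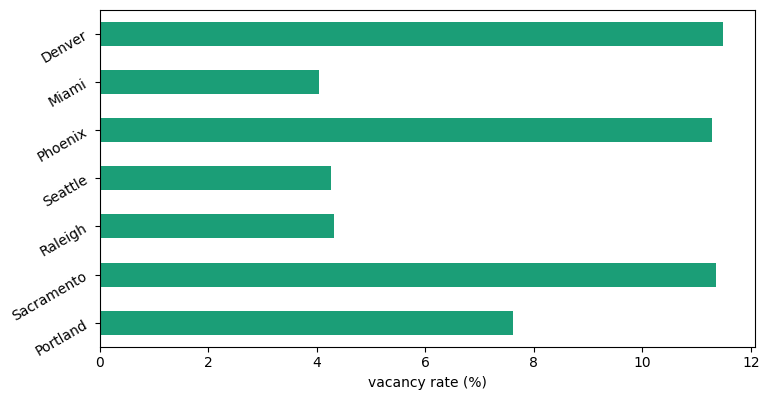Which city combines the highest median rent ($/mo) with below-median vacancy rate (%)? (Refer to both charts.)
Chart 2 median vacancy rate (%) ≈ 8; below-median cities: Raleigh, Seattle, Miami. Among those, Miami has the highest median rent ($/mo) (≈ 3500).

Miami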